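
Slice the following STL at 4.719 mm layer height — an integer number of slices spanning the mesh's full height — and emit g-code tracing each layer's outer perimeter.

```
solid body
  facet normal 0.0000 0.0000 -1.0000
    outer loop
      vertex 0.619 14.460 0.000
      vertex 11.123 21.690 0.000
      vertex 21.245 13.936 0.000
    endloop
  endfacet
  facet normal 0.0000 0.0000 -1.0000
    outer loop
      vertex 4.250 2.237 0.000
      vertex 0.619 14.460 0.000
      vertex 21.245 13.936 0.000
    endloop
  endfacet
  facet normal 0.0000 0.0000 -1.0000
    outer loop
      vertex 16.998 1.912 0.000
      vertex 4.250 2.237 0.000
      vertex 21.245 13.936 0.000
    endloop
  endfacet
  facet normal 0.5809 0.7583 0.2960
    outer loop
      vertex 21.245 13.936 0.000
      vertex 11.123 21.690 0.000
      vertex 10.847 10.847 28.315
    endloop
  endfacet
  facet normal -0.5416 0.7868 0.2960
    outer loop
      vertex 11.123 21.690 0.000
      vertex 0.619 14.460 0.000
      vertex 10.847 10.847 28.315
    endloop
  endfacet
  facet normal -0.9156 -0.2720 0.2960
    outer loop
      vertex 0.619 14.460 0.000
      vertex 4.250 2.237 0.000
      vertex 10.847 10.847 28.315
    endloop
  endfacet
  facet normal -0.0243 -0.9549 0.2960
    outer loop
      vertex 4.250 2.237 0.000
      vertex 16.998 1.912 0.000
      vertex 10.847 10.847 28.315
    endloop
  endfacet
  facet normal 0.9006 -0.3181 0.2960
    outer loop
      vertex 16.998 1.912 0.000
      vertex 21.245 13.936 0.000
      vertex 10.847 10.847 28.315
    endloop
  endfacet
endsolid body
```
; perimeter-only toolpath
G21 ; units = mm
G90 ; absolute positioning
G28 ; home
; layer 1
G0 Z4.719
G0 X19.512 Y13.421
G1 X11.077 Y19.883
G1 X2.324 Y13.858
G1 X5.350 Y3.672
G1 X15.973 Y3.401
G1 X19.512 Y13.421
; layer 2
G0 Z9.438
G0 X17.779 Y12.906
G1 X11.031 Y18.076
G1 X4.028 Y13.256
G1 X6.449 Y5.107
G1 X14.948 Y4.890
G1 X17.779 Y12.906
; layer 3
G0 Z14.158
G0 X16.046 Y12.391
G1 X10.985 Y16.268
G1 X5.733 Y12.653
G1 X7.549 Y6.542
G1 X13.922 Y6.380
G1 X16.046 Y12.391
; layer 4
G0 Z18.877
G0 X14.313 Y11.877
G1 X10.939 Y14.461
G1 X7.438 Y12.051
G1 X8.648 Y7.977
G1 X12.897 Y7.869
G1 X14.313 Y11.877
; layer 5
G0 Z23.596
G0 X12.580 Y11.362
G1 X10.893 Y12.654
G1 X9.142 Y11.449
G1 X9.748 Y9.412
G1 X11.872 Y9.358
G1 X12.580 Y11.362
M2 ; end

The solid is a regular 5-sided pyramid, base circumscribed radius ≈ 10.8 mm, apex at z ≈ 28.3 mm. Slicing at Δz = 4.719 mm — 6 equal slices spanning the solid's height, so layer i sits at z = i·h/6 — gives 5 non-empty perimeters. Each is a 5-segment closed polygon; G0 lifts to the layer z and rapids to the start vertex, then G1 traces the edges. The cross-section shrinks linearly with z (the slice at the apex is degenerate and omitted).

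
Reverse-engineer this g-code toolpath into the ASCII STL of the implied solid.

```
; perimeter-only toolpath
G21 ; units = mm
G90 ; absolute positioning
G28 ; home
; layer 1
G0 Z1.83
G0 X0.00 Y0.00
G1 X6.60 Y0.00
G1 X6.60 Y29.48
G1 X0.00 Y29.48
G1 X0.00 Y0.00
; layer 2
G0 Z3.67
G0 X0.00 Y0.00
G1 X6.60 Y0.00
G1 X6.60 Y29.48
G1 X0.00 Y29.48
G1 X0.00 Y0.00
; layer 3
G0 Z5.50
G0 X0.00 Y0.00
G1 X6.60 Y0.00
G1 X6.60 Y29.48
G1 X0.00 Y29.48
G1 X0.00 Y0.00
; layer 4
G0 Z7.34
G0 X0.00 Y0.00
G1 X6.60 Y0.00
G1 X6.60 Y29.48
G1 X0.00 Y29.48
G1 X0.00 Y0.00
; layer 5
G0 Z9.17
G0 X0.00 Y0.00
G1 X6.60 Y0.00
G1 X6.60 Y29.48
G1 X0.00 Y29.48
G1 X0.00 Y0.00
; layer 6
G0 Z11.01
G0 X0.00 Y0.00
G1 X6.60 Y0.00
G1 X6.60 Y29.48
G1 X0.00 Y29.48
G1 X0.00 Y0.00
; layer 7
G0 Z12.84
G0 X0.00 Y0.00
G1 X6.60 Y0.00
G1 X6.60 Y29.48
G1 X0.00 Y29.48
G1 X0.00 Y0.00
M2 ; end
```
solid part
  facet normal 0.0000 0.0000 -1.0000
    outer loop
      vertex 6.60 29.48 0.00
      vertex 6.60 0.00 0.00
      vertex 0.00 0.00 0.00
    endloop
  endfacet
  facet normal 0.0000 0.0000 -1.0000
    outer loop
      vertex 0.00 29.48 0.00
      vertex 6.60 29.48 0.00
      vertex 0.00 0.00 0.00
    endloop
  endfacet
  facet normal 0.0000 0.0000 1.0000
    outer loop
      vertex 0.00 0.00 12.84
      vertex 6.60 0.00 12.84
      vertex 6.60 29.48 12.84
    endloop
  endfacet
  facet normal 0.0000 0.0000 1.0000
    outer loop
      vertex 0.00 0.00 12.84
      vertex 6.60 29.48 12.84
      vertex 0.00 29.48 12.84
    endloop
  endfacet
  facet normal 0.0000 -1.0000 0.0000
    outer loop
      vertex 0.00 0.00 0.00
      vertex 6.60 0.00 0.00
      vertex 6.60 0.00 12.84
    endloop
  endfacet
  facet normal 0.0000 -1.0000 0.0000
    outer loop
      vertex 0.00 0.00 0.00
      vertex 6.60 0.00 12.84
      vertex 0.00 0.00 12.84
    endloop
  endfacet
  facet normal 0.0000 1.0000 0.0000
    outer loop
      vertex 6.60 29.48 12.84
      vertex 6.60 29.48 0.00
      vertex 0.00 29.48 0.00
    endloop
  endfacet
  facet normal 0.0000 1.0000 0.0000
    outer loop
      vertex 0.00 29.48 12.84
      vertex 6.60 29.48 12.84
      vertex 0.00 29.48 0.00
    endloop
  endfacet
  facet normal -1.0000 0.0000 0.0000
    outer loop
      vertex 0.00 29.48 12.84
      vertex 0.00 29.48 0.00
      vertex 0.00 0.00 0.00
    endloop
  endfacet
  facet normal -1.0000 0.0000 0.0000
    outer loop
      vertex 0.00 0.00 12.84
      vertex 0.00 29.48 12.84
      vertex 0.00 0.00 0.00
    endloop
  endfacet
  facet normal 1.0000 0.0000 0.0000
    outer loop
      vertex 6.60 0.00 0.00
      vertex 6.60 29.48 0.00
      vertex 6.60 29.48 12.84
    endloop
  endfacet
  facet normal 1.0000 0.0000 0.0000
    outer loop
      vertex 6.60 0.00 0.00
      vertex 6.60 29.48 12.84
      vertex 6.60 0.00 12.84
    endloop
  endfacet
endsolid part

The G0 Z moves step by Δz≈1.83 mm. Every layer's G1 loop is the same polygon, so the solid is a straight extrusion of it from z=0 to z≈12.8. Closing with flat bottom and top caps and triangulating gives 12 facets — a rectangular box, roughly 6.6 × 29.5 mm footprint and 12.8 mm tall.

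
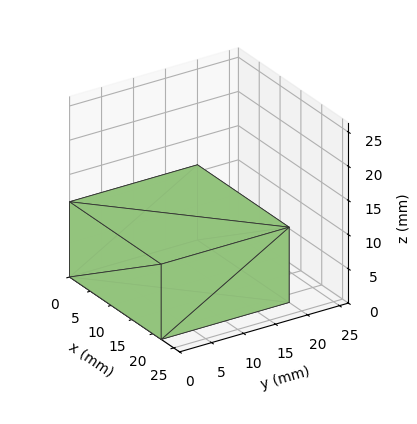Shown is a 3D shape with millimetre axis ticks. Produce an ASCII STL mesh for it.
Reading the render: the shape is a rectangular box, roughly 22 × 20 mm footprint and 11 mm tall (dimensions read to the nearest mm from the axis ticks). For the STL, each face is triangulated and given an outward normal.

solid part
  facet normal 0.0000 0.0000 -1.0000
    outer loop
      vertex 22.00 20.00 0.00
      vertex 22.00 0.00 0.00
      vertex 0.00 0.00 0.00
    endloop
  endfacet
  facet normal 0.0000 0.0000 -1.0000
    outer loop
      vertex 0.00 20.00 0.00
      vertex 22.00 20.00 0.00
      vertex 0.00 0.00 0.00
    endloop
  endfacet
  facet normal 0.0000 0.0000 1.0000
    outer loop
      vertex 0.00 0.00 11.00
      vertex 22.00 0.00 11.00
      vertex 22.00 20.00 11.00
    endloop
  endfacet
  facet normal 0.0000 0.0000 1.0000
    outer loop
      vertex 0.00 0.00 11.00
      vertex 22.00 20.00 11.00
      vertex 0.00 20.00 11.00
    endloop
  endfacet
  facet normal 0.0000 -1.0000 0.0000
    outer loop
      vertex 0.00 0.00 0.00
      vertex 22.00 0.00 0.00
      vertex 22.00 0.00 11.00
    endloop
  endfacet
  facet normal 0.0000 -1.0000 0.0000
    outer loop
      vertex 0.00 0.00 0.00
      vertex 22.00 0.00 11.00
      vertex 0.00 0.00 11.00
    endloop
  endfacet
  facet normal 0.0000 1.0000 0.0000
    outer loop
      vertex 22.00 20.00 11.00
      vertex 22.00 20.00 0.00
      vertex 0.00 20.00 0.00
    endloop
  endfacet
  facet normal 0.0000 1.0000 0.0000
    outer loop
      vertex 0.00 20.00 11.00
      vertex 22.00 20.00 11.00
      vertex 0.00 20.00 0.00
    endloop
  endfacet
  facet normal -1.0000 0.0000 0.0000
    outer loop
      vertex 0.00 20.00 11.00
      vertex 0.00 20.00 0.00
      vertex 0.00 0.00 0.00
    endloop
  endfacet
  facet normal -1.0000 0.0000 0.0000
    outer loop
      vertex 0.00 0.00 11.00
      vertex 0.00 20.00 11.00
      vertex 0.00 0.00 0.00
    endloop
  endfacet
  facet normal 1.0000 0.0000 0.0000
    outer loop
      vertex 22.00 0.00 0.00
      vertex 22.00 20.00 0.00
      vertex 22.00 20.00 11.00
    endloop
  endfacet
  facet normal 1.0000 0.0000 0.0000
    outer loop
      vertex 22.00 0.00 0.00
      vertex 22.00 20.00 11.00
      vertex 22.00 0.00 11.00
    endloop
  endfacet
endsolid part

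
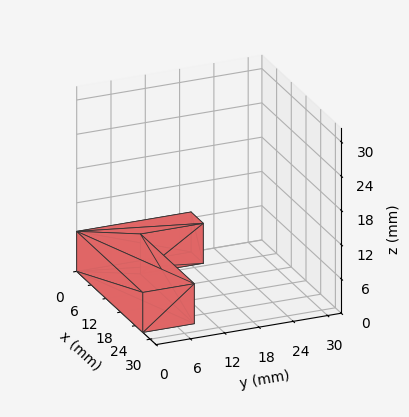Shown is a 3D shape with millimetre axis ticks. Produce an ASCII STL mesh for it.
Reading the render: the shape is an L-shaped prism: outer 27 × 20 mm, arm thicknesses ≈ 9 mm (horizontal) and 5 mm (vertical), extruded 7 mm in z (dimensions read to the nearest mm from the axis ticks). For the STL, each face is triangulated and given an outward normal.

solid part
  facet normal 0.0000 0.0000 -1.0000
    outer loop
      vertex 27.000 9.000 0.000
      vertex 27.000 0.000 0.000
      vertex 0.000 0.000 0.000
    endloop
  endfacet
  facet normal 0.0000 0.0000 -1.0000
    outer loop
      vertex 5.000 9.000 0.000
      vertex 27.000 9.000 0.000
      vertex 0.000 0.000 0.000
    endloop
  endfacet
  facet normal 0.0000 0.0000 -1.0000
    outer loop
      vertex 5.000 20.000 0.000
      vertex 5.000 9.000 0.000
      vertex 0.000 0.000 0.000
    endloop
  endfacet
  facet normal 0.0000 0.0000 -1.0000
    outer loop
      vertex 0.000 20.000 0.000
      vertex 5.000 20.000 0.000
      vertex 0.000 0.000 0.000
    endloop
  endfacet
  facet normal 0.0000 0.0000 1.0000
    outer loop
      vertex 0.000 0.000 7.000
      vertex 27.000 0.000 7.000
      vertex 27.000 9.000 7.000
    endloop
  endfacet
  facet normal 0.0000 0.0000 1.0000
    outer loop
      vertex 0.000 0.000 7.000
      vertex 27.000 9.000 7.000
      vertex 5.000 9.000 7.000
    endloop
  endfacet
  facet normal 0.0000 0.0000 1.0000
    outer loop
      vertex 0.000 0.000 7.000
      vertex 5.000 9.000 7.000
      vertex 5.000 20.000 7.000
    endloop
  endfacet
  facet normal 0.0000 0.0000 1.0000
    outer loop
      vertex 0.000 0.000 7.000
      vertex 5.000 20.000 7.000
      vertex 0.000 20.000 7.000
    endloop
  endfacet
  facet normal 0.0000 -1.0000 0.0000
    outer loop
      vertex 0.000 0.000 0.000
      vertex 27.000 0.000 0.000
      vertex 27.000 0.000 7.000
    endloop
  endfacet
  facet normal 0.0000 -1.0000 0.0000
    outer loop
      vertex 0.000 0.000 0.000
      vertex 27.000 0.000 7.000
      vertex 0.000 0.000 7.000
    endloop
  endfacet
  facet normal 1.0000 0.0000 0.0000
    outer loop
      vertex 27.000 0.000 0.000
      vertex 27.000 9.000 0.000
      vertex 27.000 9.000 7.000
    endloop
  endfacet
  facet normal 1.0000 0.0000 0.0000
    outer loop
      vertex 27.000 0.000 0.000
      vertex 27.000 9.000 7.000
      vertex 27.000 0.000 7.000
    endloop
  endfacet
  facet normal 0.0000 1.0000 0.0000
    outer loop
      vertex 27.000 9.000 0.000
      vertex 5.000 9.000 0.000
      vertex 5.000 9.000 7.000
    endloop
  endfacet
  facet normal 0.0000 1.0000 0.0000
    outer loop
      vertex 27.000 9.000 0.000
      vertex 5.000 9.000 7.000
      vertex 27.000 9.000 7.000
    endloop
  endfacet
  facet normal 1.0000 0.0000 0.0000
    outer loop
      vertex 5.000 9.000 0.000
      vertex 5.000 20.000 0.000
      vertex 5.000 20.000 7.000
    endloop
  endfacet
  facet normal 1.0000 0.0000 0.0000
    outer loop
      vertex 5.000 9.000 0.000
      vertex 5.000 20.000 7.000
      vertex 5.000 9.000 7.000
    endloop
  endfacet
  facet normal 0.0000 1.0000 0.0000
    outer loop
      vertex 5.000 20.000 0.000
      vertex 0.000 20.000 0.000
      vertex 0.000 20.000 7.000
    endloop
  endfacet
  facet normal 0.0000 1.0000 0.0000
    outer loop
      vertex 5.000 20.000 0.000
      vertex 0.000 20.000 7.000
      vertex 5.000 20.000 7.000
    endloop
  endfacet
  facet normal -1.0000 0.0000 0.0000
    outer loop
      vertex 0.000 20.000 0.000
      vertex 0.000 0.000 0.000
      vertex 0.000 0.000 7.000
    endloop
  endfacet
  facet normal -1.0000 0.0000 0.0000
    outer loop
      vertex 0.000 20.000 0.000
      vertex 0.000 0.000 7.000
      vertex 0.000 20.000 7.000
    endloop
  endfacet
endsolid part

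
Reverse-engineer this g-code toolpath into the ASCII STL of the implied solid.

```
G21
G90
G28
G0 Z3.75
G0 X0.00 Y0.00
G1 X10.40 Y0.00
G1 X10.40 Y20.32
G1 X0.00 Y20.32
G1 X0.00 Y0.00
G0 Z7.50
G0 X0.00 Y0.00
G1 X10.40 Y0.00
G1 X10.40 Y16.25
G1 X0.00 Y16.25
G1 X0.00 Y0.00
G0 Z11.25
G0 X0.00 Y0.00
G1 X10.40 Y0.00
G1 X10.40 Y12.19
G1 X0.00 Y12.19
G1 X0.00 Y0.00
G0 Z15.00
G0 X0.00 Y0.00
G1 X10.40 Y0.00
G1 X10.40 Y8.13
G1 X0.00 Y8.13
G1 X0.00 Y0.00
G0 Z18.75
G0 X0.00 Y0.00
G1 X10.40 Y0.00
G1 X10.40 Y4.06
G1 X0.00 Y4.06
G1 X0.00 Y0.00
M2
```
solid part
  facet normal 0.0000 0.0000 -1.0000
    outer loop
      vertex 10.40 24.38 0.00
      vertex 10.40 0.00 0.00
      vertex 0.00 0.00 0.00
    endloop
  endfacet
  facet normal 0.0000 0.0000 -1.0000
    outer loop
      vertex 0.00 24.38 0.00
      vertex 10.40 24.38 0.00
      vertex 0.00 0.00 0.00
    endloop
  endfacet
  facet normal 0.0000 -1.0000 0.0000
    outer loop
      vertex 0.00 0.00 0.00
      vertex 10.40 0.00 0.00
      vertex 10.40 0.00 22.50
    endloop
  endfacet
  facet normal 0.0000 -1.0000 0.0000
    outer loop
      vertex 0.00 0.00 0.00
      vertex 10.40 0.00 22.50
      vertex 0.00 0.00 22.50
    endloop
  endfacet
  facet normal 0.0000 0.6782 0.7349
    outer loop
      vertex 0.00 0.00 22.50
      vertex 10.40 0.00 22.50
      vertex 10.40 24.38 0.00
    endloop
  endfacet
  facet normal 0.0000 0.6782 0.7349
    outer loop
      vertex 0.00 0.00 22.50
      vertex 10.40 24.38 0.00
      vertex 0.00 24.38 0.00
    endloop
  endfacet
  facet normal -1.0000 0.0000 0.0000
    outer loop
      vertex 0.00 0.00 22.50
      vertex 0.00 24.38 0.00
      vertex 0.00 0.00 0.00
    endloop
  endfacet
  facet normal 1.0000 0.0000 0.0000
    outer loop
      vertex 10.40 0.00 0.00
      vertex 10.40 24.38 0.00
      vertex 10.40 0.00 22.50
    endloop
  endfacet
endsolid part

The G0 Z moves step by Δz≈3.75 mm. The G1 loops shrink linearly with z, so the solid tapers from its base footprint up to z≈22.5. Closing with a flat bottom cap and the tapered top and triangulating gives 8 facets — a wedge (ramp): 10.4 × 24.4 mm base, rising to 22.5 mm along the y=0 edge and sloping linearly to z=0 at y=24.4.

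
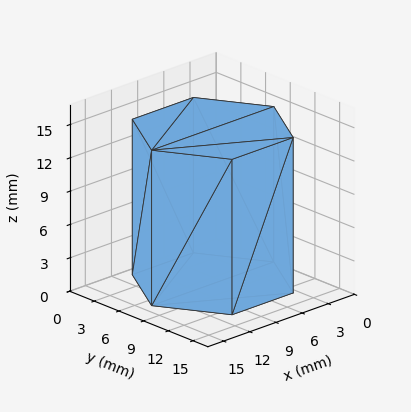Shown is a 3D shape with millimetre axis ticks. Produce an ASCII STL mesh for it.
Reading the render: the shape is a regular 6-sided prism (a cylinder approximated with 6 flat sides), circumscribed radius ≈ 7 mm, height ≈ 14 mm (dimensions read to the nearest mm from the axis ticks). For the STL, each face is triangulated and given an outward normal.

solid part
  facet normal 0.0000 0.0000 -1.0000
    outer loop
      vertex 3.500 13.062 0.000
      vertex 10.500 13.062 0.000
      vertex 14.000 7.000 0.000
    endloop
  endfacet
  facet normal 0.0000 0.0000 -1.0000
    outer loop
      vertex 0.000 7.000 0.000
      vertex 3.500 13.062 0.000
      vertex 14.000 7.000 0.000
    endloop
  endfacet
  facet normal 0.0000 0.0000 -1.0000
    outer loop
      vertex 3.500 0.938 0.000
      vertex 0.000 7.000 0.000
      vertex 14.000 7.000 0.000
    endloop
  endfacet
  facet normal 0.0000 0.0000 -1.0000
    outer loop
      vertex 10.500 0.938 0.000
      vertex 3.500 0.938 0.000
      vertex 14.000 7.000 0.000
    endloop
  endfacet
  facet normal 0.0000 0.0000 1.0000
    outer loop
      vertex 14.000 7.000 14.000
      vertex 10.500 13.062 14.000
      vertex 3.500 13.062 14.000
    endloop
  endfacet
  facet normal 0.0000 0.0000 1.0000
    outer loop
      vertex 14.000 7.000 14.000
      vertex 3.500 13.062 14.000
      vertex 0.000 7.000 14.000
    endloop
  endfacet
  facet normal 0.0000 0.0000 1.0000
    outer loop
      vertex 14.000 7.000 14.000
      vertex 0.000 7.000 14.000
      vertex 3.500 0.938 14.000
    endloop
  endfacet
  facet normal 0.0000 0.0000 1.0000
    outer loop
      vertex 14.000 7.000 14.000
      vertex 3.500 0.938 14.000
      vertex 10.500 0.938 14.000
    endloop
  endfacet
  facet normal 0.8660 0.5000 0.0000
    outer loop
      vertex 14.000 7.000 0.000
      vertex 10.500 13.062 0.000
      vertex 10.500 13.062 14.000
    endloop
  endfacet
  facet normal 0.8660 0.5000 0.0000
    outer loop
      vertex 14.000 7.000 0.000
      vertex 10.500 13.062 14.000
      vertex 14.000 7.000 14.000
    endloop
  endfacet
  facet normal 0.0000 1.0000 0.0000
    outer loop
      vertex 10.500 13.062 0.000
      vertex 3.500 13.062 0.000
      vertex 3.500 13.062 14.000
    endloop
  endfacet
  facet normal 0.0000 1.0000 0.0000
    outer loop
      vertex 10.500 13.062 0.000
      vertex 3.500 13.062 14.000
      vertex 10.500 13.062 14.000
    endloop
  endfacet
  facet normal -0.8660 0.5000 0.0000
    outer loop
      vertex 3.500 13.062 0.000
      vertex 0.000 7.000 0.000
      vertex 0.000 7.000 14.000
    endloop
  endfacet
  facet normal -0.8660 0.5000 0.0000
    outer loop
      vertex 3.500 13.062 0.000
      vertex 0.000 7.000 14.000
      vertex 3.500 13.062 14.000
    endloop
  endfacet
  facet normal -0.8660 -0.5000 0.0000
    outer loop
      vertex 0.000 7.000 0.000
      vertex 3.500 0.938 0.000
      vertex 3.500 0.938 14.000
    endloop
  endfacet
  facet normal -0.8660 -0.5000 0.0000
    outer loop
      vertex 0.000 7.000 0.000
      vertex 3.500 0.938 14.000
      vertex 0.000 7.000 14.000
    endloop
  endfacet
  facet normal 0.0000 -1.0000 0.0000
    outer loop
      vertex 3.500 0.938 0.000
      vertex 10.500 0.938 0.000
      vertex 10.500 0.938 14.000
    endloop
  endfacet
  facet normal 0.0000 -1.0000 0.0000
    outer loop
      vertex 3.500 0.938 0.000
      vertex 10.500 0.938 14.000
      vertex 3.500 0.938 14.000
    endloop
  endfacet
  facet normal 0.8660 -0.5000 0.0000
    outer loop
      vertex 10.500 0.938 0.000
      vertex 14.000 7.000 0.000
      vertex 14.000 7.000 14.000
    endloop
  endfacet
  facet normal 0.8660 -0.5000 0.0000
    outer loop
      vertex 10.500 0.938 0.000
      vertex 14.000 7.000 14.000
      vertex 10.500 0.938 14.000
    endloop
  endfacet
endsolid part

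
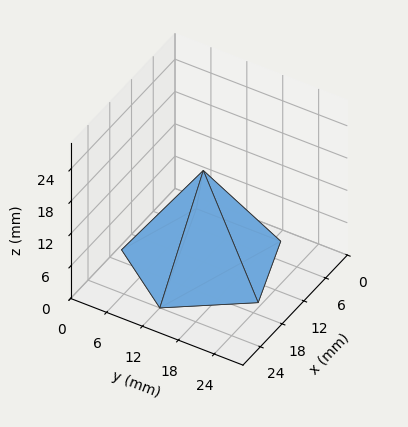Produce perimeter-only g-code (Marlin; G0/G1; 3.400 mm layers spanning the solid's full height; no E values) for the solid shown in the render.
Reading the render: the shape is a regular 5-sided pyramid, base circumscribed radius ≈ 12 mm, apex at z ≈ 17 mm (dimensions read to the nearest mm from the axis ticks). For the g-code, the solid's height is divided into equal slices at the stated Δz and each level perimeter traced with G1 moves after a G0 lift.

; perimeter-only toolpath
G21 ; units = mm
G90 ; absolute positioning
G28 ; home
; layer 1
G0 Z3.400
G0 X21.600 Y12.000
G1 X14.966 Y21.130
G1 X4.234 Y17.642
G1 X4.234 Y6.358
G1 X14.966 Y2.870
G1 X21.600 Y12.000
; layer 2
G0 Z6.800
G0 X19.200 Y12.000
G1 X14.225 Y18.848
G1 X6.175 Y16.232
G1 X6.175 Y7.768
G1 X14.225 Y5.152
G1 X19.200 Y12.000
; layer 3
G0 Z10.200
G0 X16.800 Y12.000
G1 X13.483 Y16.565
G1 X8.117 Y14.821
G1 X8.117 Y9.179
G1 X13.483 Y7.435
G1 X16.800 Y12.000
; layer 4
G0 Z13.600
G0 X14.400 Y12.000
G1 X12.742 Y14.283
G1 X10.058 Y13.411
G1 X10.058 Y10.589
G1 X12.742 Y9.717
G1 X14.400 Y12.000
M2 ; end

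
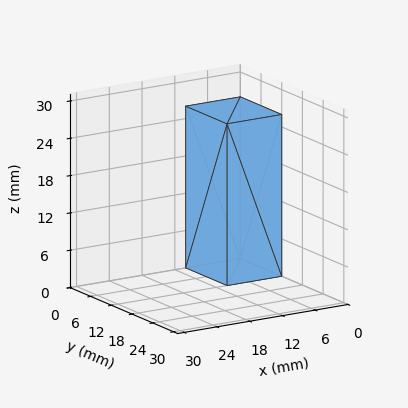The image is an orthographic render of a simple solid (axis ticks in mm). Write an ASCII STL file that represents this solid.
Reading the render: the shape is a rectangular box, roughly 10 × 12 mm footprint and 26 mm tall (dimensions read to the nearest mm from the axis ticks). For the STL, each face is triangulated and given an outward normal.

solid part
  facet normal 0.0000 0.0000 -1.0000
    outer loop
      vertex 10.00 12.00 0.00
      vertex 10.00 0.00 0.00
      vertex 0.00 0.00 0.00
    endloop
  endfacet
  facet normal 0.0000 0.0000 -1.0000
    outer loop
      vertex 0.00 12.00 0.00
      vertex 10.00 12.00 0.00
      vertex 0.00 0.00 0.00
    endloop
  endfacet
  facet normal 0.0000 0.0000 1.0000
    outer loop
      vertex 0.00 0.00 26.00
      vertex 10.00 0.00 26.00
      vertex 10.00 12.00 26.00
    endloop
  endfacet
  facet normal 0.0000 0.0000 1.0000
    outer loop
      vertex 0.00 0.00 26.00
      vertex 10.00 12.00 26.00
      vertex 0.00 12.00 26.00
    endloop
  endfacet
  facet normal 0.0000 -1.0000 0.0000
    outer loop
      vertex 0.00 0.00 0.00
      vertex 10.00 0.00 0.00
      vertex 10.00 0.00 26.00
    endloop
  endfacet
  facet normal 0.0000 -1.0000 0.0000
    outer loop
      vertex 0.00 0.00 0.00
      vertex 10.00 0.00 26.00
      vertex 0.00 0.00 26.00
    endloop
  endfacet
  facet normal 0.0000 1.0000 0.0000
    outer loop
      vertex 10.00 12.00 26.00
      vertex 10.00 12.00 0.00
      vertex 0.00 12.00 0.00
    endloop
  endfacet
  facet normal 0.0000 1.0000 0.0000
    outer loop
      vertex 0.00 12.00 26.00
      vertex 10.00 12.00 26.00
      vertex 0.00 12.00 0.00
    endloop
  endfacet
  facet normal -1.0000 0.0000 0.0000
    outer loop
      vertex 0.00 12.00 26.00
      vertex 0.00 12.00 0.00
      vertex 0.00 0.00 0.00
    endloop
  endfacet
  facet normal -1.0000 0.0000 0.0000
    outer loop
      vertex 0.00 0.00 26.00
      vertex 0.00 12.00 26.00
      vertex 0.00 0.00 0.00
    endloop
  endfacet
  facet normal 1.0000 0.0000 0.0000
    outer loop
      vertex 10.00 0.00 0.00
      vertex 10.00 12.00 0.00
      vertex 10.00 12.00 26.00
    endloop
  endfacet
  facet normal 1.0000 0.0000 0.0000
    outer loop
      vertex 10.00 0.00 0.00
      vertex 10.00 12.00 26.00
      vertex 10.00 0.00 26.00
    endloop
  endfacet
endsolid part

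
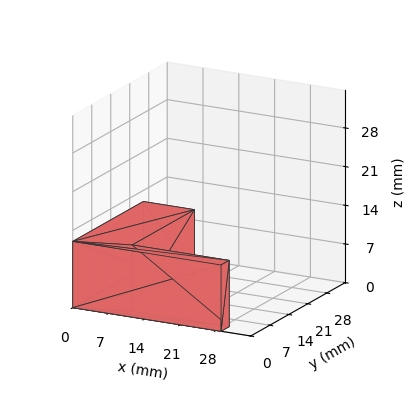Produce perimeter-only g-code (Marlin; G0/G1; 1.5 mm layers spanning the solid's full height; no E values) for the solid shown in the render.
Reading the render: the shape is an L-shaped prism: outer 29 × 26 mm, arm thicknesses ≈ 3 mm (horizontal) and 10 mm (vertical), extruded 12 mm in z (dimensions read to the nearest mm from the axis ticks). For the g-code, the solid's height is divided into equal slices at the stated Δz and each level perimeter traced with G1 moves after a G0 lift.

; perimeter-only toolpath
G21 ; units = mm
G90 ; absolute positioning
G28 ; home
; layer 1
G0 Z1.5
G0 X0.0 Y0.0
G1 X29.0 Y0.0
G1 X29.0 Y3.0
G1 X10.0 Y3.0
G1 X10.0 Y26.0
G1 X0.0 Y26.0
G1 X0.0 Y0.0
; layer 2
G0 Z3.0
G0 X0.0 Y0.0
G1 X29.0 Y0.0
G1 X29.0 Y3.0
G1 X10.0 Y3.0
G1 X10.0 Y26.0
G1 X0.0 Y26.0
G1 X0.0 Y0.0
; layer 3
G0 Z4.5
G0 X0.0 Y0.0
G1 X29.0 Y0.0
G1 X29.0 Y3.0
G1 X10.0 Y3.0
G1 X10.0 Y26.0
G1 X0.0 Y26.0
G1 X0.0 Y0.0
; layer 4
G0 Z6.0
G0 X0.0 Y0.0
G1 X29.0 Y0.0
G1 X29.0 Y3.0
G1 X10.0 Y3.0
G1 X10.0 Y26.0
G1 X0.0 Y26.0
G1 X0.0 Y0.0
; layer 5
G0 Z7.5
G0 X0.0 Y0.0
G1 X29.0 Y0.0
G1 X29.0 Y3.0
G1 X10.0 Y3.0
G1 X10.0 Y26.0
G1 X0.0 Y26.0
G1 X0.0 Y0.0
; layer 6
G0 Z9.0
G0 X0.0 Y0.0
G1 X29.0 Y0.0
G1 X29.0 Y3.0
G1 X10.0 Y3.0
G1 X10.0 Y26.0
G1 X0.0 Y26.0
G1 X0.0 Y0.0
; layer 7
G0 Z10.5
G0 X0.0 Y0.0
G1 X29.0 Y0.0
G1 X29.0 Y3.0
G1 X10.0 Y3.0
G1 X10.0 Y26.0
G1 X0.0 Y26.0
G1 X0.0 Y0.0
; layer 8
G0 Z12.0
G0 X0.0 Y0.0
G1 X29.0 Y0.0
G1 X29.0 Y3.0
G1 X10.0 Y3.0
G1 X10.0 Y26.0
G1 X0.0 Y26.0
G1 X0.0 Y0.0
M2 ; end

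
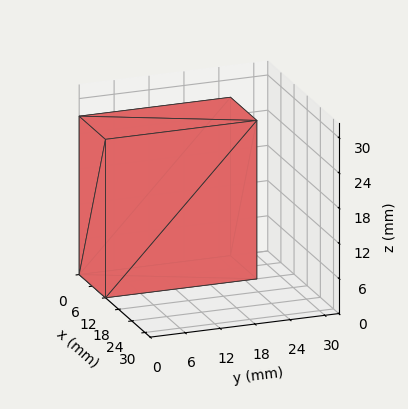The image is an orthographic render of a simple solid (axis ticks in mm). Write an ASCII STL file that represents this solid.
Reading the render: the shape is a rectangular box, roughly 12 × 26 mm footprint and 27 mm tall (dimensions read to the nearest mm from the axis ticks). For the STL, each face is triangulated and given an outward normal.

solid part
  facet normal 0.0000 0.0000 -1.0000
    outer loop
      vertex 12.000 26.000 0.000
      vertex 12.000 0.000 0.000
      vertex 0.000 0.000 0.000
    endloop
  endfacet
  facet normal 0.0000 0.0000 -1.0000
    outer loop
      vertex 0.000 26.000 0.000
      vertex 12.000 26.000 0.000
      vertex 0.000 0.000 0.000
    endloop
  endfacet
  facet normal 0.0000 0.0000 1.0000
    outer loop
      vertex 0.000 0.000 27.000
      vertex 12.000 0.000 27.000
      vertex 12.000 26.000 27.000
    endloop
  endfacet
  facet normal 0.0000 0.0000 1.0000
    outer loop
      vertex 0.000 0.000 27.000
      vertex 12.000 26.000 27.000
      vertex 0.000 26.000 27.000
    endloop
  endfacet
  facet normal 0.0000 -1.0000 0.0000
    outer loop
      vertex 0.000 0.000 0.000
      vertex 12.000 0.000 0.000
      vertex 12.000 0.000 27.000
    endloop
  endfacet
  facet normal 0.0000 -1.0000 0.0000
    outer loop
      vertex 0.000 0.000 0.000
      vertex 12.000 0.000 27.000
      vertex 0.000 0.000 27.000
    endloop
  endfacet
  facet normal 0.0000 1.0000 0.0000
    outer loop
      vertex 12.000 26.000 27.000
      vertex 12.000 26.000 0.000
      vertex 0.000 26.000 0.000
    endloop
  endfacet
  facet normal 0.0000 1.0000 0.0000
    outer loop
      vertex 0.000 26.000 27.000
      vertex 12.000 26.000 27.000
      vertex 0.000 26.000 0.000
    endloop
  endfacet
  facet normal -1.0000 0.0000 0.0000
    outer loop
      vertex 0.000 26.000 27.000
      vertex 0.000 26.000 0.000
      vertex 0.000 0.000 0.000
    endloop
  endfacet
  facet normal -1.0000 0.0000 0.0000
    outer loop
      vertex 0.000 0.000 27.000
      vertex 0.000 26.000 27.000
      vertex 0.000 0.000 0.000
    endloop
  endfacet
  facet normal 1.0000 0.0000 0.0000
    outer loop
      vertex 12.000 0.000 0.000
      vertex 12.000 26.000 0.000
      vertex 12.000 26.000 27.000
    endloop
  endfacet
  facet normal 1.0000 0.0000 0.0000
    outer loop
      vertex 12.000 0.000 0.000
      vertex 12.000 26.000 27.000
      vertex 12.000 0.000 27.000
    endloop
  endfacet
endsolid part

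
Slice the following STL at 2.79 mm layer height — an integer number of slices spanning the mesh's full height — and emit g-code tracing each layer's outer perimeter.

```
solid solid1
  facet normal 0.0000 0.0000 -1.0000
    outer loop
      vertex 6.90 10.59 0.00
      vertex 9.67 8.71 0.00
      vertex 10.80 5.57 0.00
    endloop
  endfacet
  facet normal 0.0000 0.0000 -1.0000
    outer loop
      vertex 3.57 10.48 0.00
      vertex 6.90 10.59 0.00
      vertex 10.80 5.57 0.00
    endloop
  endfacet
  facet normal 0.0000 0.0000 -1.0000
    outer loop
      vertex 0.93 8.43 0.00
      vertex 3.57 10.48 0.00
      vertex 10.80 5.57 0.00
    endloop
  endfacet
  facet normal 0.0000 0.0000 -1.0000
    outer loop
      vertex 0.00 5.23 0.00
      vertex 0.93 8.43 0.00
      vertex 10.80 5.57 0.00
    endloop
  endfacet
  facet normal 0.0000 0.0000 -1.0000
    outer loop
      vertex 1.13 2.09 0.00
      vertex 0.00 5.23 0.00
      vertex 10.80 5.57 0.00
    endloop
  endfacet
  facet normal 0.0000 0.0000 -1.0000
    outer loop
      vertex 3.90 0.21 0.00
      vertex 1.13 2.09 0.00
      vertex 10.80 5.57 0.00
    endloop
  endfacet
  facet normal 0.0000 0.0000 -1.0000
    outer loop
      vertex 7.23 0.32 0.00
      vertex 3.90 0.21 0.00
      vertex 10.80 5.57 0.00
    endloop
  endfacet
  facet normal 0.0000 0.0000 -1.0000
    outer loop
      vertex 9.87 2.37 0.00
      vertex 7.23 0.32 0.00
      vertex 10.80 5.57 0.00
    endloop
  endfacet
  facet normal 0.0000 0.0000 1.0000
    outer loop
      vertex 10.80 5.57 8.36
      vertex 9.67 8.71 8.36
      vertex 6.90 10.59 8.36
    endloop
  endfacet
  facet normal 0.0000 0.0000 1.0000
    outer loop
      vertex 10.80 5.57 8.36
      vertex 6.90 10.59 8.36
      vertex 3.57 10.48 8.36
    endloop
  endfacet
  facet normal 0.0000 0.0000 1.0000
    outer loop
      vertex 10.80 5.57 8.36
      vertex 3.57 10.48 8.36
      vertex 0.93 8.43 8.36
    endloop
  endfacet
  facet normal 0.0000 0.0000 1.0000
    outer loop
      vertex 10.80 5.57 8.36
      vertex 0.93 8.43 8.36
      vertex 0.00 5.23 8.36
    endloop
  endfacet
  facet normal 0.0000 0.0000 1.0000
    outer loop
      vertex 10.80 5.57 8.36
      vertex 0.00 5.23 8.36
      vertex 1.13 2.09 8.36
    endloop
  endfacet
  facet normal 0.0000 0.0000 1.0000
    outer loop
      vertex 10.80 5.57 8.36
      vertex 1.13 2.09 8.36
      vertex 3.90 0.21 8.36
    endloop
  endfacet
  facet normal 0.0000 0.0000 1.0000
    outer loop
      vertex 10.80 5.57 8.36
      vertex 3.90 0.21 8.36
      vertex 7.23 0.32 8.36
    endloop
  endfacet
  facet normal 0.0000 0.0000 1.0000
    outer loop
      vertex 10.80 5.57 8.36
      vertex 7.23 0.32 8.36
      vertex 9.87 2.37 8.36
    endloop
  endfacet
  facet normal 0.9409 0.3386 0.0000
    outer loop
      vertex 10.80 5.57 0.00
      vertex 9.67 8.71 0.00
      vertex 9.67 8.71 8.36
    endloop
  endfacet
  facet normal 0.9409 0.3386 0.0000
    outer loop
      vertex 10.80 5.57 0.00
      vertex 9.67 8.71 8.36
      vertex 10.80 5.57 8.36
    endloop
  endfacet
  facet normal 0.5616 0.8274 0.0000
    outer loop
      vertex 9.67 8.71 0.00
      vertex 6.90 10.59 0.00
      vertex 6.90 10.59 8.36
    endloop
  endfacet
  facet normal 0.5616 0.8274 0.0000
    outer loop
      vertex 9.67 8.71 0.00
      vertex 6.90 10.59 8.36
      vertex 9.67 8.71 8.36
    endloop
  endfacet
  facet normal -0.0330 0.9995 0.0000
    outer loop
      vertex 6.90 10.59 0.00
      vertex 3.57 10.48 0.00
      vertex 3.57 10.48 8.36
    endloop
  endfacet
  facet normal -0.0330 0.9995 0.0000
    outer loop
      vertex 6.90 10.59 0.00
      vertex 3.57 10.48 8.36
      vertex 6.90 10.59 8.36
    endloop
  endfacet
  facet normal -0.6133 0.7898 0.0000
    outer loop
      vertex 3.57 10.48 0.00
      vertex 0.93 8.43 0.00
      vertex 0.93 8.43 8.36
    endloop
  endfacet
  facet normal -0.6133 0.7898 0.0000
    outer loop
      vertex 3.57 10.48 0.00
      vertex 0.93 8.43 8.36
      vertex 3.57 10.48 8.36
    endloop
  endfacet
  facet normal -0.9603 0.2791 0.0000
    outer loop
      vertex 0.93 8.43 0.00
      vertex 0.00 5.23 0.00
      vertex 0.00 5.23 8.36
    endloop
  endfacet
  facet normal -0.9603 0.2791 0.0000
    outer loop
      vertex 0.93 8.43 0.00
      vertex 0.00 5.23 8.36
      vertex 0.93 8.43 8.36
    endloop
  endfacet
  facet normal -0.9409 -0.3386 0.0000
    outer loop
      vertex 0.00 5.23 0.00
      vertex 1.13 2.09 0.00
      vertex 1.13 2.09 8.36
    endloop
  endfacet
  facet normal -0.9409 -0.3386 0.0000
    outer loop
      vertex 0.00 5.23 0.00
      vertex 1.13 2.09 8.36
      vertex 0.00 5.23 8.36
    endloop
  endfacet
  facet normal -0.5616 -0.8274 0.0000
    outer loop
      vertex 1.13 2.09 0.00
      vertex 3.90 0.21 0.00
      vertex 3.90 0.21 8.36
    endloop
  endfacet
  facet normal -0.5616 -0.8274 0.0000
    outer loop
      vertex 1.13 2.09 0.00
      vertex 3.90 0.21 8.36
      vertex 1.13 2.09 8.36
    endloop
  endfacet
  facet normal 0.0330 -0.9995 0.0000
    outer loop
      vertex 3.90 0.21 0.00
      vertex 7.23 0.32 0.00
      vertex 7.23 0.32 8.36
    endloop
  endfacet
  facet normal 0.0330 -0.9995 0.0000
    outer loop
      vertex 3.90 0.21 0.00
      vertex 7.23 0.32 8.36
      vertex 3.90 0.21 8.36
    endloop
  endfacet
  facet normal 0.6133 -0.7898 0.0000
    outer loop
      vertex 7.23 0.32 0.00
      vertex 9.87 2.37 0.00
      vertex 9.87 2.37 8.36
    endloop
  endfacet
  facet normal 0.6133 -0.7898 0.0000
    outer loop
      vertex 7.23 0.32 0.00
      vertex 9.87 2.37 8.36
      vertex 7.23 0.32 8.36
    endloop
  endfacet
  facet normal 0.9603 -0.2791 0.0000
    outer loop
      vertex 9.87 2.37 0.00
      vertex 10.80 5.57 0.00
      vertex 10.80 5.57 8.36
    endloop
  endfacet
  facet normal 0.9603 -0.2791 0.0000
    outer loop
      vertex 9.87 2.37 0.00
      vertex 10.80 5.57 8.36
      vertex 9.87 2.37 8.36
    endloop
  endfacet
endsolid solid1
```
; perimeter-only toolpath
G21 ; units = mm
G90 ; absolute positioning
G28 ; home
; layer 1
G0 Z2.79
G0 X10.80 Y5.57
G1 X9.67 Y8.71
G1 X6.90 Y10.59
G1 X3.57 Y10.48
G1 X0.93 Y8.43
G1 X0.00 Y5.23
G1 X1.13 Y2.09
G1 X3.90 Y0.21
G1 X7.23 Y0.32
G1 X9.87 Y2.37
G1 X10.80 Y5.57
; layer 2
G0 Z5.57
G0 X10.80 Y5.57
G1 X9.67 Y8.71
G1 X6.90 Y10.59
G1 X3.57 Y10.48
G1 X0.93 Y8.43
G1 X0.00 Y5.23
G1 X1.13 Y2.09
G1 X3.90 Y0.21
G1 X7.23 Y0.32
G1 X9.87 Y2.37
G1 X10.80 Y5.57
; layer 3
G0 Z8.36
G0 X10.80 Y5.57
G1 X9.67 Y8.71
G1 X6.90 Y10.59
G1 X3.57 Y10.48
G1 X0.93 Y8.43
G1 X0.00 Y5.23
G1 X1.13 Y2.09
G1 X3.90 Y0.21
G1 X7.23 Y0.32
G1 X9.87 Y2.37
G1 X10.80 Y5.57
M2 ; end

The solid is a regular 10-sided prism (a cylinder approximated with 10 flat sides), circumscribed radius ≈ 5.4 mm, height ≈ 8.36 mm. Slicing at Δz = 2.79 mm — 3 equal slices spanning the solid's height, so layer i sits at z = i·h/3 — gives 3 non-empty perimeters. Each is a 10-segment closed polygon; G0 lifts to the layer z and rapids to the start vertex, then G1 traces the edges.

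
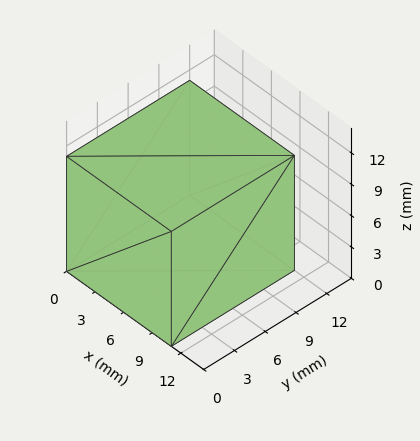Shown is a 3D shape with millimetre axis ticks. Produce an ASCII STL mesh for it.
Reading the render: the shape is a rectangular box, roughly 11 × 12 mm footprint and 11 mm tall (dimensions read to the nearest mm from the axis ticks). For the STL, each face is triangulated and given an outward normal.

solid part
  facet normal 0.0000 0.0000 -1.0000
    outer loop
      vertex 11.0 12.0 0.0
      vertex 11.0 0.0 0.0
      vertex 0.0 0.0 0.0
    endloop
  endfacet
  facet normal 0.0000 0.0000 -1.0000
    outer loop
      vertex 0.0 12.0 0.0
      vertex 11.0 12.0 0.0
      vertex 0.0 0.0 0.0
    endloop
  endfacet
  facet normal 0.0000 0.0000 1.0000
    outer loop
      vertex 0.0 0.0 11.0
      vertex 11.0 0.0 11.0
      vertex 11.0 12.0 11.0
    endloop
  endfacet
  facet normal 0.0000 0.0000 1.0000
    outer loop
      vertex 0.0 0.0 11.0
      vertex 11.0 12.0 11.0
      vertex 0.0 12.0 11.0
    endloop
  endfacet
  facet normal 0.0000 -1.0000 0.0000
    outer loop
      vertex 0.0 0.0 0.0
      vertex 11.0 0.0 0.0
      vertex 11.0 0.0 11.0
    endloop
  endfacet
  facet normal 0.0000 -1.0000 0.0000
    outer loop
      vertex 0.0 0.0 0.0
      vertex 11.0 0.0 11.0
      vertex 0.0 0.0 11.0
    endloop
  endfacet
  facet normal 0.0000 1.0000 0.0000
    outer loop
      vertex 11.0 12.0 11.0
      vertex 11.0 12.0 0.0
      vertex 0.0 12.0 0.0
    endloop
  endfacet
  facet normal 0.0000 1.0000 0.0000
    outer loop
      vertex 0.0 12.0 11.0
      vertex 11.0 12.0 11.0
      vertex 0.0 12.0 0.0
    endloop
  endfacet
  facet normal -1.0000 0.0000 0.0000
    outer loop
      vertex 0.0 12.0 11.0
      vertex 0.0 12.0 0.0
      vertex 0.0 0.0 0.0
    endloop
  endfacet
  facet normal -1.0000 0.0000 0.0000
    outer loop
      vertex 0.0 0.0 11.0
      vertex 0.0 12.0 11.0
      vertex 0.0 0.0 0.0
    endloop
  endfacet
  facet normal 1.0000 0.0000 0.0000
    outer loop
      vertex 11.0 0.0 0.0
      vertex 11.0 12.0 0.0
      vertex 11.0 12.0 11.0
    endloop
  endfacet
  facet normal 1.0000 0.0000 0.0000
    outer loop
      vertex 11.0 0.0 0.0
      vertex 11.0 12.0 11.0
      vertex 11.0 0.0 11.0
    endloop
  endfacet
endsolid part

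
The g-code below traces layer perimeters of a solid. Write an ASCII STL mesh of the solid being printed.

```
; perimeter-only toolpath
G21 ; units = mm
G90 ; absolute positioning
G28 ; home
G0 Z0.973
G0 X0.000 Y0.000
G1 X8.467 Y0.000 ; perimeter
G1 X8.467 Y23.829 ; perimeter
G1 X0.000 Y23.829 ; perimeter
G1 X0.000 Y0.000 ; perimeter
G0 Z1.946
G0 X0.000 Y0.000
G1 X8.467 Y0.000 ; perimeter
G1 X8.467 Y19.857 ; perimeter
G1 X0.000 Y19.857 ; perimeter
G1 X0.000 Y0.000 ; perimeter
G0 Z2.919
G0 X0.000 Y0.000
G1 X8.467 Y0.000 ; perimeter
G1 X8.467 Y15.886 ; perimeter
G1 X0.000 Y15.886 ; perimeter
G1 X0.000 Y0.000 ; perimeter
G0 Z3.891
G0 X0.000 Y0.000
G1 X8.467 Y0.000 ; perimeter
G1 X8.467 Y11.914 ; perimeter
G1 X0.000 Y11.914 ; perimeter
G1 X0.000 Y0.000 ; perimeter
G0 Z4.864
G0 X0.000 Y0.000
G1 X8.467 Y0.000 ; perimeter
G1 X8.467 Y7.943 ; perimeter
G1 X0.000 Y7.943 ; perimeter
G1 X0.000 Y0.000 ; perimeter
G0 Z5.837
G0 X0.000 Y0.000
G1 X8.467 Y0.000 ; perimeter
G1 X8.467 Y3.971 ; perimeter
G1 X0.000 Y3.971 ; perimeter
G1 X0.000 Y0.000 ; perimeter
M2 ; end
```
solid part
  facet normal 0.0000 0.0000 -1.0000
    outer loop
      vertex 8.467 27.800 0.000
      vertex 8.467 0.000 0.000
      vertex 0.000 0.000 0.000
    endloop
  endfacet
  facet normal 0.0000 0.0000 -1.0000
    outer loop
      vertex 0.000 27.800 0.000
      vertex 8.467 27.800 0.000
      vertex 0.000 0.000 0.000
    endloop
  endfacet
  facet normal 0.0000 -1.0000 0.0000
    outer loop
      vertex 0.000 0.000 0.000
      vertex 8.467 0.000 0.000
      vertex 8.467 0.000 6.810
    endloop
  endfacet
  facet normal 0.0000 -1.0000 0.0000
    outer loop
      vertex 0.000 0.000 0.000
      vertex 8.467 0.000 6.810
      vertex 0.000 0.000 6.810
    endloop
  endfacet
  facet normal 0.0000 0.2379 0.9713
    outer loop
      vertex 0.000 0.000 6.810
      vertex 8.467 0.000 6.810
      vertex 8.467 27.800 0.000
    endloop
  endfacet
  facet normal 0.0000 0.2379 0.9713
    outer loop
      vertex 0.000 0.000 6.810
      vertex 8.467 27.800 0.000
      vertex 0.000 27.800 0.000
    endloop
  endfacet
  facet normal -1.0000 0.0000 0.0000
    outer loop
      vertex 0.000 0.000 6.810
      vertex 0.000 27.800 0.000
      vertex 0.000 0.000 0.000
    endloop
  endfacet
  facet normal 1.0000 0.0000 0.0000
    outer loop
      vertex 8.467 0.000 0.000
      vertex 8.467 27.800 0.000
      vertex 8.467 0.000 6.810
    endloop
  endfacet
endsolid part

The G0 Z moves step by Δz≈0.973 mm. The G1 loops shrink linearly with z, so the solid tapers from its base footprint up to z≈6.81. Closing with a flat bottom cap and the tapered top and triangulating gives 8 facets — a wedge (ramp): 8.47 × 27.8 mm base, rising to 6.81 mm along the y=0 edge and sloping linearly to z=0 at y=27.8.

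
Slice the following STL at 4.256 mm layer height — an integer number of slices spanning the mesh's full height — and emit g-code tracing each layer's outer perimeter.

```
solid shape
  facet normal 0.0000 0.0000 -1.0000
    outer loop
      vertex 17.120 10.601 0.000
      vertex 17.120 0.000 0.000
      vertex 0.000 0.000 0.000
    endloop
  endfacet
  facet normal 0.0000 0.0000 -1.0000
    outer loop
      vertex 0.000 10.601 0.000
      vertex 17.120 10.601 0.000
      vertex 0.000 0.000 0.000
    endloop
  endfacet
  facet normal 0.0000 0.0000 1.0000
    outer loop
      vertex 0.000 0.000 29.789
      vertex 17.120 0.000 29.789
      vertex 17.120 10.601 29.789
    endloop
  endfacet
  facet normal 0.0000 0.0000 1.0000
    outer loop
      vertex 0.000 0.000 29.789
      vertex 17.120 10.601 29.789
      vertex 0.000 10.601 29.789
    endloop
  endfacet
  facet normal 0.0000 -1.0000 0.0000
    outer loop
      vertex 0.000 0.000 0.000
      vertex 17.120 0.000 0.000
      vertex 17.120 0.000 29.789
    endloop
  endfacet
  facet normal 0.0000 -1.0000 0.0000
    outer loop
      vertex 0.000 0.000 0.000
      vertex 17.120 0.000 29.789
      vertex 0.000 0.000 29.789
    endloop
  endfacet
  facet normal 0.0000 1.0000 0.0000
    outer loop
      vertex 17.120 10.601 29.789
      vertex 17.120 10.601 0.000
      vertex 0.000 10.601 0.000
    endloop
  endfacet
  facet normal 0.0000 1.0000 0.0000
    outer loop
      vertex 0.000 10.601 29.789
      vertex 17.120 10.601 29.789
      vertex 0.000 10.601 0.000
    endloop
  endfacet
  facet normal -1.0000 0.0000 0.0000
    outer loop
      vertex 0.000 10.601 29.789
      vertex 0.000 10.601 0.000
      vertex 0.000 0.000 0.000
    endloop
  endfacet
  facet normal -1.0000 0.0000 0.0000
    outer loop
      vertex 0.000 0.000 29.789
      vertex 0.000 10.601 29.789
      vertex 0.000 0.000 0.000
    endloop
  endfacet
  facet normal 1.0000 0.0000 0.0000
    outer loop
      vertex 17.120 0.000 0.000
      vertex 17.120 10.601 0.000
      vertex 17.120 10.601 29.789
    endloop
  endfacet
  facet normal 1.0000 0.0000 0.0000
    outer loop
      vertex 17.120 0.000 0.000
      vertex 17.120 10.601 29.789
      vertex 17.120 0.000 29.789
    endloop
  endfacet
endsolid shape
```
; perimeter-only toolpath
G21 ; units = mm
G90 ; absolute positioning
G28 ; home
; layer 1
G0 Z4.256
G0 X0.000 Y0.000
G1 X17.120 Y0.000
G1 X17.120 Y10.601
G1 X0.000 Y10.601
G1 X0.000 Y0.000
; layer 2
G0 Z8.511
G0 X0.000 Y0.000
G1 X17.120 Y0.000
G1 X17.120 Y10.601
G1 X0.000 Y10.601
G1 X0.000 Y0.000
; layer 3
G0 Z12.767
G0 X0.000 Y0.000
G1 X17.120 Y0.000
G1 X17.120 Y10.601
G1 X0.000 Y10.601
G1 X0.000 Y0.000
; layer 4
G0 Z17.022
G0 X0.000 Y0.000
G1 X17.120 Y0.000
G1 X17.120 Y10.601
G1 X0.000 Y10.601
G1 X0.000 Y0.000
; layer 5
G0 Z21.278
G0 X0.000 Y0.000
G1 X17.120 Y0.000
G1 X17.120 Y10.601
G1 X0.000 Y10.601
G1 X0.000 Y0.000
; layer 6
G0 Z25.533
G0 X0.000 Y0.000
G1 X17.120 Y0.000
G1 X17.120 Y10.601
G1 X0.000 Y10.601
G1 X0.000 Y0.000
; layer 7
G0 Z29.789
G0 X0.000 Y0.000
G1 X17.120 Y0.000
G1 X17.120 Y10.601
G1 X0.000 Y10.601
G1 X0.000 Y0.000
M2 ; end

The solid is a rectangular box, roughly 17.1 × 10.6 mm footprint and 29.8 mm tall. Slicing at Δz = 4.256 mm — 7 equal slices spanning the solid's height, so layer i sits at z = i·h/7 — gives 7 non-empty perimeters. Each is a 4-segment closed polygon; G0 lifts to the layer z and rapids to the start vertex, then G1 traces the edges.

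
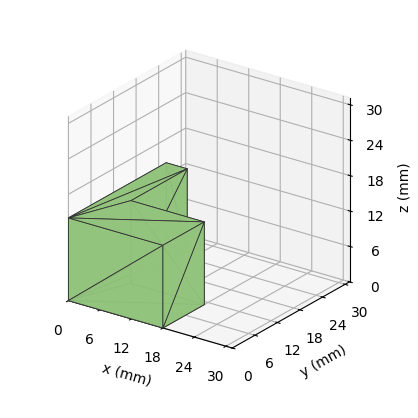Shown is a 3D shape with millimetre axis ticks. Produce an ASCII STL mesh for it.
Reading the render: the shape is an L-shaped prism: outer 18 × 26 mm, arm thicknesses ≈ 11 mm (horizontal) and 4 mm (vertical), extruded 14 mm in z (dimensions read to the nearest mm from the axis ticks). For the STL, each face is triangulated and given an outward normal.

solid part
  facet normal 0.0000 0.0000 -1.0000
    outer loop
      vertex 18.00 11.00 0.00
      vertex 18.00 0.00 0.00
      vertex 0.00 0.00 0.00
    endloop
  endfacet
  facet normal 0.0000 0.0000 -1.0000
    outer loop
      vertex 4.00 11.00 0.00
      vertex 18.00 11.00 0.00
      vertex 0.00 0.00 0.00
    endloop
  endfacet
  facet normal 0.0000 0.0000 -1.0000
    outer loop
      vertex 4.00 26.00 0.00
      vertex 4.00 11.00 0.00
      vertex 0.00 0.00 0.00
    endloop
  endfacet
  facet normal 0.0000 0.0000 -1.0000
    outer loop
      vertex 0.00 26.00 0.00
      vertex 4.00 26.00 0.00
      vertex 0.00 0.00 0.00
    endloop
  endfacet
  facet normal 0.0000 0.0000 1.0000
    outer loop
      vertex 0.00 0.00 14.00
      vertex 18.00 0.00 14.00
      vertex 18.00 11.00 14.00
    endloop
  endfacet
  facet normal 0.0000 0.0000 1.0000
    outer loop
      vertex 0.00 0.00 14.00
      vertex 18.00 11.00 14.00
      vertex 4.00 11.00 14.00
    endloop
  endfacet
  facet normal 0.0000 0.0000 1.0000
    outer loop
      vertex 0.00 0.00 14.00
      vertex 4.00 11.00 14.00
      vertex 4.00 26.00 14.00
    endloop
  endfacet
  facet normal 0.0000 0.0000 1.0000
    outer loop
      vertex 0.00 0.00 14.00
      vertex 4.00 26.00 14.00
      vertex 0.00 26.00 14.00
    endloop
  endfacet
  facet normal 0.0000 -1.0000 0.0000
    outer loop
      vertex 0.00 0.00 0.00
      vertex 18.00 0.00 0.00
      vertex 18.00 0.00 14.00
    endloop
  endfacet
  facet normal 0.0000 -1.0000 0.0000
    outer loop
      vertex 0.00 0.00 0.00
      vertex 18.00 0.00 14.00
      vertex 0.00 0.00 14.00
    endloop
  endfacet
  facet normal 1.0000 0.0000 0.0000
    outer loop
      vertex 18.00 0.00 0.00
      vertex 18.00 11.00 0.00
      vertex 18.00 11.00 14.00
    endloop
  endfacet
  facet normal 1.0000 0.0000 0.0000
    outer loop
      vertex 18.00 0.00 0.00
      vertex 18.00 11.00 14.00
      vertex 18.00 0.00 14.00
    endloop
  endfacet
  facet normal 0.0000 1.0000 0.0000
    outer loop
      vertex 18.00 11.00 0.00
      vertex 4.00 11.00 0.00
      vertex 4.00 11.00 14.00
    endloop
  endfacet
  facet normal 0.0000 1.0000 0.0000
    outer loop
      vertex 18.00 11.00 0.00
      vertex 4.00 11.00 14.00
      vertex 18.00 11.00 14.00
    endloop
  endfacet
  facet normal 1.0000 0.0000 0.0000
    outer loop
      vertex 4.00 11.00 0.00
      vertex 4.00 26.00 0.00
      vertex 4.00 26.00 14.00
    endloop
  endfacet
  facet normal 1.0000 0.0000 0.0000
    outer loop
      vertex 4.00 11.00 0.00
      vertex 4.00 26.00 14.00
      vertex 4.00 11.00 14.00
    endloop
  endfacet
  facet normal 0.0000 1.0000 0.0000
    outer loop
      vertex 4.00 26.00 0.00
      vertex 0.00 26.00 0.00
      vertex 0.00 26.00 14.00
    endloop
  endfacet
  facet normal 0.0000 1.0000 0.0000
    outer loop
      vertex 4.00 26.00 0.00
      vertex 0.00 26.00 14.00
      vertex 4.00 26.00 14.00
    endloop
  endfacet
  facet normal -1.0000 0.0000 0.0000
    outer loop
      vertex 0.00 26.00 0.00
      vertex 0.00 0.00 0.00
      vertex 0.00 0.00 14.00
    endloop
  endfacet
  facet normal -1.0000 0.0000 0.0000
    outer loop
      vertex 0.00 26.00 0.00
      vertex 0.00 0.00 14.00
      vertex 0.00 26.00 14.00
    endloop
  endfacet
endsolid part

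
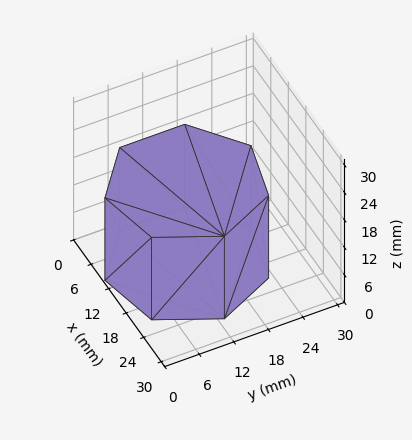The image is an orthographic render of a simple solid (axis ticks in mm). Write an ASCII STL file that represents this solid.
Reading the render: the shape is a regular 7-sided prism (a cylinder approximated with 7 flat sides), circumscribed radius ≈ 13 mm, height ≈ 18 mm (dimensions read to the nearest mm from the axis ticks). For the STL, each face is triangulated and given an outward normal.

solid part
  facet normal 0.0000 0.0000 -1.0000
    outer loop
      vertex 10.11 25.67 0.00
      vertex 21.11 23.16 0.00
      vertex 26.00 13.00 0.00
    endloop
  endfacet
  facet normal 0.0000 0.0000 -1.0000
    outer loop
      vertex 1.29 18.64 0.00
      vertex 10.11 25.67 0.00
      vertex 26.00 13.00 0.00
    endloop
  endfacet
  facet normal 0.0000 0.0000 -1.0000
    outer loop
      vertex 1.29 7.36 0.00
      vertex 1.29 18.64 0.00
      vertex 26.00 13.00 0.00
    endloop
  endfacet
  facet normal 0.0000 0.0000 -1.0000
    outer loop
      vertex 10.11 0.33 0.00
      vertex 1.29 7.36 0.00
      vertex 26.00 13.00 0.00
    endloop
  endfacet
  facet normal 0.0000 0.0000 -1.0000
    outer loop
      vertex 21.11 2.84 0.00
      vertex 10.11 0.33 0.00
      vertex 26.00 13.00 0.00
    endloop
  endfacet
  facet normal 0.0000 0.0000 1.0000
    outer loop
      vertex 26.00 13.00 18.00
      vertex 21.11 23.16 18.00
      vertex 10.11 25.67 18.00
    endloop
  endfacet
  facet normal 0.0000 0.0000 1.0000
    outer loop
      vertex 26.00 13.00 18.00
      vertex 10.11 25.67 18.00
      vertex 1.29 18.64 18.00
    endloop
  endfacet
  facet normal 0.0000 0.0000 1.0000
    outer loop
      vertex 26.00 13.00 18.00
      vertex 1.29 18.64 18.00
      vertex 1.29 7.36 18.00
    endloop
  endfacet
  facet normal 0.0000 0.0000 1.0000
    outer loop
      vertex 26.00 13.00 18.00
      vertex 1.29 7.36 18.00
      vertex 10.11 0.33 18.00
    endloop
  endfacet
  facet normal 0.0000 0.0000 1.0000
    outer loop
      vertex 26.00 13.00 18.00
      vertex 10.11 0.33 18.00
      vertex 21.11 2.84 18.00
    endloop
  endfacet
  facet normal 0.9011 0.4337 0.0000
    outer loop
      vertex 26.00 13.00 0.00
      vertex 21.11 23.16 0.00
      vertex 21.11 23.16 18.00
    endloop
  endfacet
  facet normal 0.9011 0.4337 0.0000
    outer loop
      vertex 26.00 13.00 0.00
      vertex 21.11 23.16 18.00
      vertex 26.00 13.00 18.00
    endloop
  endfacet
  facet normal 0.2225 0.9749 0.0000
    outer loop
      vertex 21.11 23.16 0.00
      vertex 10.11 25.67 0.00
      vertex 10.11 25.67 18.00
    endloop
  endfacet
  facet normal 0.2225 0.9749 0.0000
    outer loop
      vertex 21.11 23.16 0.00
      vertex 10.11 25.67 18.00
      vertex 21.11 23.16 18.00
    endloop
  endfacet
  facet normal -0.6233 0.7820 0.0000
    outer loop
      vertex 10.11 25.67 0.00
      vertex 1.29 18.64 0.00
      vertex 1.29 18.64 18.00
    endloop
  endfacet
  facet normal -0.6233 0.7820 0.0000
    outer loop
      vertex 10.11 25.67 0.00
      vertex 1.29 18.64 18.00
      vertex 10.11 25.67 18.00
    endloop
  endfacet
  facet normal -1.0000 0.0000 0.0000
    outer loop
      vertex 1.29 18.64 0.00
      vertex 1.29 7.36 0.00
      vertex 1.29 7.36 18.00
    endloop
  endfacet
  facet normal -1.0000 0.0000 0.0000
    outer loop
      vertex 1.29 18.64 0.00
      vertex 1.29 7.36 18.00
      vertex 1.29 18.64 18.00
    endloop
  endfacet
  facet normal -0.6233 -0.7820 0.0000
    outer loop
      vertex 1.29 7.36 0.00
      vertex 10.11 0.33 0.00
      vertex 10.11 0.33 18.00
    endloop
  endfacet
  facet normal -0.6233 -0.7820 0.0000
    outer loop
      vertex 1.29 7.36 0.00
      vertex 10.11 0.33 18.00
      vertex 1.29 7.36 18.00
    endloop
  endfacet
  facet normal 0.2225 -0.9749 0.0000
    outer loop
      vertex 10.11 0.33 0.00
      vertex 21.11 2.84 0.00
      vertex 21.11 2.84 18.00
    endloop
  endfacet
  facet normal 0.2225 -0.9749 0.0000
    outer loop
      vertex 10.11 0.33 0.00
      vertex 21.11 2.84 18.00
      vertex 10.11 0.33 18.00
    endloop
  endfacet
  facet normal 0.9011 -0.4337 0.0000
    outer loop
      vertex 21.11 2.84 0.00
      vertex 26.00 13.00 0.00
      vertex 26.00 13.00 18.00
    endloop
  endfacet
  facet normal 0.9011 -0.4337 0.0000
    outer loop
      vertex 21.11 2.84 0.00
      vertex 26.00 13.00 18.00
      vertex 21.11 2.84 18.00
    endloop
  endfacet
endsolid part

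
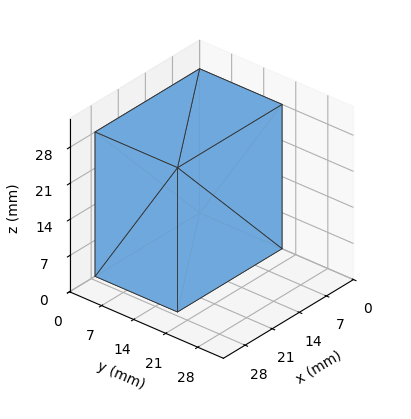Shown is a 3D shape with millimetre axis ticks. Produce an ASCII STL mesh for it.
Reading the render: the shape is a rectangular box, roughly 27 × 18 mm footprint and 28 mm tall (dimensions read to the nearest mm from the axis ticks). For the STL, each face is triangulated and given an outward normal.

solid part
  facet normal 0.0000 0.0000 -1.0000
    outer loop
      vertex 27.000 18.000 0.000
      vertex 27.000 0.000 0.000
      vertex 0.000 0.000 0.000
    endloop
  endfacet
  facet normal 0.0000 0.0000 -1.0000
    outer loop
      vertex 0.000 18.000 0.000
      vertex 27.000 18.000 0.000
      vertex 0.000 0.000 0.000
    endloop
  endfacet
  facet normal 0.0000 0.0000 1.0000
    outer loop
      vertex 0.000 0.000 28.000
      vertex 27.000 0.000 28.000
      vertex 27.000 18.000 28.000
    endloop
  endfacet
  facet normal 0.0000 0.0000 1.0000
    outer loop
      vertex 0.000 0.000 28.000
      vertex 27.000 18.000 28.000
      vertex 0.000 18.000 28.000
    endloop
  endfacet
  facet normal 0.0000 -1.0000 0.0000
    outer loop
      vertex 0.000 0.000 0.000
      vertex 27.000 0.000 0.000
      vertex 27.000 0.000 28.000
    endloop
  endfacet
  facet normal 0.0000 -1.0000 0.0000
    outer loop
      vertex 0.000 0.000 0.000
      vertex 27.000 0.000 28.000
      vertex 0.000 0.000 28.000
    endloop
  endfacet
  facet normal 0.0000 1.0000 0.0000
    outer loop
      vertex 27.000 18.000 28.000
      vertex 27.000 18.000 0.000
      vertex 0.000 18.000 0.000
    endloop
  endfacet
  facet normal 0.0000 1.0000 0.0000
    outer loop
      vertex 0.000 18.000 28.000
      vertex 27.000 18.000 28.000
      vertex 0.000 18.000 0.000
    endloop
  endfacet
  facet normal -1.0000 0.0000 0.0000
    outer loop
      vertex 0.000 18.000 28.000
      vertex 0.000 18.000 0.000
      vertex 0.000 0.000 0.000
    endloop
  endfacet
  facet normal -1.0000 0.0000 0.0000
    outer loop
      vertex 0.000 0.000 28.000
      vertex 0.000 18.000 28.000
      vertex 0.000 0.000 0.000
    endloop
  endfacet
  facet normal 1.0000 0.0000 0.0000
    outer loop
      vertex 27.000 0.000 0.000
      vertex 27.000 18.000 0.000
      vertex 27.000 18.000 28.000
    endloop
  endfacet
  facet normal 1.0000 0.0000 0.0000
    outer loop
      vertex 27.000 0.000 0.000
      vertex 27.000 18.000 28.000
      vertex 27.000 0.000 28.000
    endloop
  endfacet
endsolid part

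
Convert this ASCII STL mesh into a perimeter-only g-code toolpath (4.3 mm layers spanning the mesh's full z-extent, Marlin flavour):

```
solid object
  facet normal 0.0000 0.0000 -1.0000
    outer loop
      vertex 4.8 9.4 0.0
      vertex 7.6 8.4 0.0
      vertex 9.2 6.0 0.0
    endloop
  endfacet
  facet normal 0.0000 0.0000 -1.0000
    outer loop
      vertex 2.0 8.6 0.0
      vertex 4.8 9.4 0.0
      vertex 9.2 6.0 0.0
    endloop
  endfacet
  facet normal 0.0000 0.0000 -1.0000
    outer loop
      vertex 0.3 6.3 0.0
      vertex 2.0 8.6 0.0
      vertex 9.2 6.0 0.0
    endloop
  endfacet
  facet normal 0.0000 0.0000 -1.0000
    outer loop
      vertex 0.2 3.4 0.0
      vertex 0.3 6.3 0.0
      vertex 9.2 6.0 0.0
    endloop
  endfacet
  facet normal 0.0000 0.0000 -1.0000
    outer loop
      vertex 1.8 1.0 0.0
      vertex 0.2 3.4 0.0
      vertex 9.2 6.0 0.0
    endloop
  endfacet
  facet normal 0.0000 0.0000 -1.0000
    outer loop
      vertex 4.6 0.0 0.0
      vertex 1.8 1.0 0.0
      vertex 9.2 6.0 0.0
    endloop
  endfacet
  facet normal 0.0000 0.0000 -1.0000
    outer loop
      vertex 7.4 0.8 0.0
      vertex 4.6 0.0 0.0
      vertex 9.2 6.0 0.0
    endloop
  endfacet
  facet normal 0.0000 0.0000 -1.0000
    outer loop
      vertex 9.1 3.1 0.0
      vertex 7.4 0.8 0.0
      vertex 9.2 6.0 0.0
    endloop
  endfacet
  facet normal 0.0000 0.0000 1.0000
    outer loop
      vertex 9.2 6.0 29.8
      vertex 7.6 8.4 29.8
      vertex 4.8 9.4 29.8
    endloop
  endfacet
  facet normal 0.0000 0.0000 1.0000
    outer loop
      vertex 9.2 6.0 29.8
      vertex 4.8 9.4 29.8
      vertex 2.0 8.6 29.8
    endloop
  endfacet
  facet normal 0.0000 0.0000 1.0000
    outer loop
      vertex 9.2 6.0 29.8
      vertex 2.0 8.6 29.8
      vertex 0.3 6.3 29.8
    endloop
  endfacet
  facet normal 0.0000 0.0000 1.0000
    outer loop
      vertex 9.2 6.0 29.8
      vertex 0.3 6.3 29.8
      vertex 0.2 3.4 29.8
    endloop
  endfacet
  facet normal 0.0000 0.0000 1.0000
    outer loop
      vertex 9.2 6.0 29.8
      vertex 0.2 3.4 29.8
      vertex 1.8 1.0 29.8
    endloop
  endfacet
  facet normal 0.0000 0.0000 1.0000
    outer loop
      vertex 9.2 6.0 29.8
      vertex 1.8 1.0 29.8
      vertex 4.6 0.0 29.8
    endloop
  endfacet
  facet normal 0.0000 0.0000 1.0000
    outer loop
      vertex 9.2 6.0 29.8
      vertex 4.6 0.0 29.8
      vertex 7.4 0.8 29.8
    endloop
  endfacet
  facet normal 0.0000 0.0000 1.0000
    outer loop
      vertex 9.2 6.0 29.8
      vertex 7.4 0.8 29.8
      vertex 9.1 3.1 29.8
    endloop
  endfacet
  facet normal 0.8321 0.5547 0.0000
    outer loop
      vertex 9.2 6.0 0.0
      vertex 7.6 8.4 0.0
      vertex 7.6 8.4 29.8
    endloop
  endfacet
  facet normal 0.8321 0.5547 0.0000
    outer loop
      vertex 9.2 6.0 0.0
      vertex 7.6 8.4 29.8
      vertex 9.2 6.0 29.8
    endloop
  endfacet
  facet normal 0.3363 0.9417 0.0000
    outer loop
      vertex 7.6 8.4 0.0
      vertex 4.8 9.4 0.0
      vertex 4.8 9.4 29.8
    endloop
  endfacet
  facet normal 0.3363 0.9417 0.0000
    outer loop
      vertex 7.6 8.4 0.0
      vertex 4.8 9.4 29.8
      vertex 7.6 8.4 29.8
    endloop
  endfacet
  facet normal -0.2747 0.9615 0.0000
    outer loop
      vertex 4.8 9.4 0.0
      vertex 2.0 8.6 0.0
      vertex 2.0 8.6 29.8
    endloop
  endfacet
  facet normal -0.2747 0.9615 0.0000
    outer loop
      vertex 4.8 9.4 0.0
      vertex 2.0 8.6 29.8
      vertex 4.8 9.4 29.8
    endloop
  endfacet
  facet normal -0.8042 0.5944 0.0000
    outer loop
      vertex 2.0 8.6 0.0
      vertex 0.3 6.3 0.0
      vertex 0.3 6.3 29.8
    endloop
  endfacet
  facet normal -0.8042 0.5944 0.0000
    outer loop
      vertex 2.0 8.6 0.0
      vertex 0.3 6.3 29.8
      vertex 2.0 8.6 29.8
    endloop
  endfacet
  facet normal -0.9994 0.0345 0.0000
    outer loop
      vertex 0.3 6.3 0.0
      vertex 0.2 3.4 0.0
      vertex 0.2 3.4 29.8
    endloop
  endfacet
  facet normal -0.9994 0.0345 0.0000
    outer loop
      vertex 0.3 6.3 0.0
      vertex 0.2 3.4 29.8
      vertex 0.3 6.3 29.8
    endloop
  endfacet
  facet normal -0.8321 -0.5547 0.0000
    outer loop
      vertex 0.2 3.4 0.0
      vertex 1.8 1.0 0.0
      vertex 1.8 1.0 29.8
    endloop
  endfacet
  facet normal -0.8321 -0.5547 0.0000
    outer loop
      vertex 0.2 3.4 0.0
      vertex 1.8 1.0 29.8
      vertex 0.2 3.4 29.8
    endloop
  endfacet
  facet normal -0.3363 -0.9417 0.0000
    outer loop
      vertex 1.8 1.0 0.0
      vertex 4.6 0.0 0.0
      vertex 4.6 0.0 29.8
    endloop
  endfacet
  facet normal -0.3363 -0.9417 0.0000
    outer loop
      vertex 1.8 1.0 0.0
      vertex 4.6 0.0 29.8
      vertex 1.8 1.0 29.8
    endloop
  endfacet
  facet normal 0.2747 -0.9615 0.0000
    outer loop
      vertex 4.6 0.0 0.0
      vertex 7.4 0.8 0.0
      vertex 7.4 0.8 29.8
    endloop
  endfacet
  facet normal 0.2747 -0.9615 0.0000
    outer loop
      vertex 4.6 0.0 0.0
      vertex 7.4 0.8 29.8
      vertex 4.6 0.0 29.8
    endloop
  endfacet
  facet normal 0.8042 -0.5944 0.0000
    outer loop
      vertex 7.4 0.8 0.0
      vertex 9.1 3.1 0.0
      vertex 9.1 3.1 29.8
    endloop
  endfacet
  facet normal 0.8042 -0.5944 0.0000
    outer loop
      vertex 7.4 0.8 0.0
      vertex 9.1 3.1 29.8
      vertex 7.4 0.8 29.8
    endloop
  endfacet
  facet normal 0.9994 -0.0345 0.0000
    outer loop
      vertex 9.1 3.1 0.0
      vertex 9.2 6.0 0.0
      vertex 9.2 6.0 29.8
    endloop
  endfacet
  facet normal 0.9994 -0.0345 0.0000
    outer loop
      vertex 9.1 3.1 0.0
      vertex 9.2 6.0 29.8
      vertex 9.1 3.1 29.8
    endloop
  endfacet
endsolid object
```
; perimeter-only toolpath
G21 ; units = mm
G90 ; absolute positioning
G28 ; home
; layer 1
G0 Z4.3
G0 X9.2 Y6.0
G1 X7.6 Y8.4
G1 X4.8 Y9.4
G1 X2.0 Y8.6
G1 X0.3 Y6.3
G1 X0.2 Y3.4
G1 X1.8 Y1.0
G1 X4.6 Y0.0
G1 X7.4 Y0.8
G1 X9.1 Y3.1
G1 X9.2 Y6.0
; layer 2
G0 Z8.5
G0 X9.2 Y6.0
G1 X7.6 Y8.4
G1 X4.8 Y9.4
G1 X2.0 Y8.6
G1 X0.3 Y6.3
G1 X0.2 Y3.4
G1 X1.8 Y1.0
G1 X4.6 Y0.0
G1 X7.4 Y0.8
G1 X9.1 Y3.1
G1 X9.2 Y6.0
; layer 3
G0 Z12.8
G0 X9.2 Y6.0
G1 X7.6 Y8.4
G1 X4.8 Y9.4
G1 X2.0 Y8.6
G1 X0.3 Y6.3
G1 X0.2 Y3.4
G1 X1.8 Y1.0
G1 X4.6 Y0.0
G1 X7.4 Y0.8
G1 X9.1 Y3.1
G1 X9.2 Y6.0
; layer 4
G0 Z17.0
G0 X9.2 Y6.0
G1 X7.6 Y8.4
G1 X4.8 Y9.4
G1 X2.0 Y8.6
G1 X0.3 Y6.3
G1 X0.2 Y3.4
G1 X1.8 Y1.0
G1 X4.6 Y0.0
G1 X7.4 Y0.8
G1 X9.1 Y3.1
G1 X9.2 Y6.0
; layer 5
G0 Z21.3
G0 X9.2 Y6.0
G1 X7.6 Y8.4
G1 X4.8 Y9.4
G1 X2.0 Y8.6
G1 X0.3 Y6.3
G1 X0.2 Y3.4
G1 X1.8 Y1.0
G1 X4.6 Y0.0
G1 X7.4 Y0.8
G1 X9.1 Y3.1
G1 X9.2 Y6.0
; layer 6
G0 Z25.5
G0 X9.2 Y6.0
G1 X7.6 Y8.4
G1 X4.8 Y9.4
G1 X2.0 Y8.6
G1 X0.3 Y6.3
G1 X0.2 Y3.4
G1 X1.8 Y1.0
G1 X4.6 Y0.0
G1 X7.4 Y0.8
G1 X9.1 Y3.1
G1 X9.2 Y6.0
; layer 7
G0 Z29.8
G0 X9.2 Y6.0
G1 X7.6 Y8.4
G1 X4.8 Y9.4
G1 X2.0 Y8.6
G1 X0.3 Y6.3
G1 X0.2 Y3.4
G1 X1.8 Y1.0
G1 X4.6 Y0.0
G1 X7.4 Y0.8
G1 X9.1 Y3.1
G1 X9.2 Y6.0
M2 ; end

The solid is a regular 10-sided prism (a cylinder approximated with 10 flat sides), circumscribed radius ≈ 4.7 mm, height ≈ 29.8 mm. Slicing at Δz = 4.3 mm — 7 equal slices spanning the solid's height, so layer i sits at z = i·h/7 — gives 7 non-empty perimeters. Each is a 10-segment closed polygon; G0 lifts to the layer z and rapids to the start vertex, then G1 traces the edges.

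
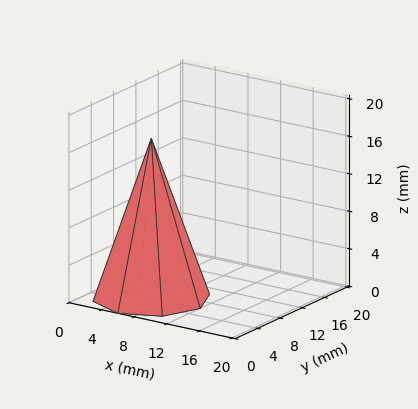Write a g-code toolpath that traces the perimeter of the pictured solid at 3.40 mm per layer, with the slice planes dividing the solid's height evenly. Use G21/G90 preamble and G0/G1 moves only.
Reading the render: the shape is a regular 8-sided pyramid, base circumscribed radius ≈ 6 mm, apex at z ≈ 17 mm (dimensions read to the nearest mm from the axis ticks). For the g-code, the solid's height is divided into equal slices at the stated Δz and each level perimeter traced with G1 moves after a G0 lift.

; perimeter-only toolpath
G21 ; units = mm
G90 ; absolute positioning
G28 ; home
; layer 1
G0 Z3.40
G0 X10.80 Y6.00
G1 X9.39 Y9.39
G1 X6.00 Y10.80
G1 X2.61 Y9.39
G1 X1.20 Y6.00
G1 X2.61 Y2.61
G1 X6.00 Y1.20
G1 X9.39 Y2.61
G1 X10.80 Y6.00
; layer 2
G0 Z6.80
G0 X9.60 Y6.00
G1 X8.54 Y8.54
G1 X6.00 Y9.60
G1 X3.46 Y8.54
G1 X2.40 Y6.00
G1 X3.46 Y3.46
G1 X6.00 Y2.40
G1 X8.54 Y3.46
G1 X9.60 Y6.00
; layer 3
G0 Z10.20
G0 X8.40 Y6.00
G1 X7.70 Y7.70
G1 X6.00 Y8.40
G1 X4.30 Y7.70
G1 X3.60 Y6.00
G1 X4.30 Y4.30
G1 X6.00 Y3.60
G1 X7.70 Y4.30
G1 X8.40 Y6.00
; layer 4
G0 Z13.60
G0 X7.20 Y6.00
G1 X6.85 Y6.85
G1 X6.00 Y7.20
G1 X5.15 Y6.85
G1 X4.80 Y6.00
G1 X5.15 Y5.15
G1 X6.00 Y4.80
G1 X6.85 Y5.15
G1 X7.20 Y6.00
M2 ; end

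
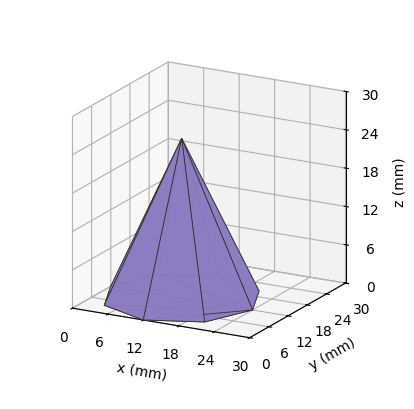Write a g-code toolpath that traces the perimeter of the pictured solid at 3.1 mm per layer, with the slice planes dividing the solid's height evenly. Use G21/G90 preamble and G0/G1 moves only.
Reading the render: the shape is a regular 8-sided pyramid, base circumscribed radius ≈ 12 mm, apex at z ≈ 25 mm (dimensions read to the nearest mm from the axis ticks). For the g-code, the solid's height is divided into equal slices at the stated Δz and each level perimeter traced with G1 moves after a G0 lift.

; perimeter-only toolpath
G21 ; units = mm
G90 ; absolute positioning
G28 ; home
; layer 1
G0 Z3.1
G0 X22.5 Y12.0
G1 X19.4 Y19.4
G1 X12.0 Y22.5
G1 X4.6 Y19.4
G1 X1.5 Y12.0
G1 X4.6 Y4.6
G1 X12.0 Y1.5
G1 X19.4 Y4.6
G1 X22.5 Y12.0
; layer 2
G0 Z6.2
G0 X21.0 Y12.0
G1 X18.4 Y18.4
G1 X12.0 Y21.0
G1 X5.6 Y18.4
G1 X3.0 Y12.0
G1 X5.6 Y5.6
G1 X12.0 Y3.0
G1 X18.4 Y5.6
G1 X21.0 Y12.0
; layer 3
G0 Z9.4
G0 X19.5 Y12.0
G1 X17.3 Y17.3
G1 X12.0 Y19.5
G1 X6.7 Y17.3
G1 X4.5 Y12.0
G1 X6.7 Y6.7
G1 X12.0 Y4.5
G1 X17.3 Y6.7
G1 X19.5 Y12.0
; layer 4
G0 Z12.5
G0 X18.0 Y12.0
G1 X16.2 Y16.2
G1 X12.0 Y18.0
G1 X7.8 Y16.2
G1 X6.0 Y12.0
G1 X7.8 Y7.8
G1 X12.0 Y6.0
G1 X16.2 Y7.8
G1 X18.0 Y12.0
; layer 5
G0 Z15.6
G0 X16.5 Y12.0
G1 X15.2 Y15.2
G1 X12.0 Y16.5
G1 X8.8 Y15.2
G1 X7.5 Y12.0
G1 X8.8 Y8.8
G1 X12.0 Y7.5
G1 X15.2 Y8.8
G1 X16.5 Y12.0
; layer 6
G0 Z18.8
G0 X15.0 Y12.0
G1 X14.1 Y14.1
G1 X12.0 Y15.0
G1 X9.9 Y14.1
G1 X9.0 Y12.0
G1 X9.9 Y9.9
G1 X12.0 Y9.0
G1 X14.1 Y9.9
G1 X15.0 Y12.0
; layer 7
G0 Z21.9
G0 X13.5 Y12.0
G1 X13.1 Y13.1
G1 X12.0 Y13.5
G1 X10.9 Y13.1
G1 X10.5 Y12.0
G1 X10.9 Y10.9
G1 X12.0 Y10.5
G1 X13.1 Y10.9
G1 X13.5 Y12.0
M2 ; end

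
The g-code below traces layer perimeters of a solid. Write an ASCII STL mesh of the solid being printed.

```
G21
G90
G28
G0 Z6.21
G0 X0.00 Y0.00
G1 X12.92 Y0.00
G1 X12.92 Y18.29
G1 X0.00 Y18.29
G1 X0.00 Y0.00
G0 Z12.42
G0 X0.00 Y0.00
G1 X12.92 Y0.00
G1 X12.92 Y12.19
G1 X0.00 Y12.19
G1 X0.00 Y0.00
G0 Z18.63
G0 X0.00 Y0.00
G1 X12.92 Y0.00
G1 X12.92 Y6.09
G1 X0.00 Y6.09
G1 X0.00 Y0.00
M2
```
solid part
  facet normal 0.0000 0.0000 -1.0000
    outer loop
      vertex 12.92 24.38 0.00
      vertex 12.92 0.00 0.00
      vertex 0.00 0.00 0.00
    endloop
  endfacet
  facet normal 0.0000 0.0000 -1.0000
    outer loop
      vertex 0.00 24.38 0.00
      vertex 12.92 24.38 0.00
      vertex 0.00 0.00 0.00
    endloop
  endfacet
  facet normal 0.0000 -1.0000 0.0000
    outer loop
      vertex 0.00 0.00 0.00
      vertex 12.92 0.00 0.00
      vertex 12.92 0.00 24.84
    endloop
  endfacet
  facet normal 0.0000 -1.0000 0.0000
    outer loop
      vertex 0.00 0.00 0.00
      vertex 12.92 0.00 24.84
      vertex 0.00 0.00 24.84
    endloop
  endfacet
  facet normal 0.0000 0.7137 0.7005
    outer loop
      vertex 0.00 0.00 24.84
      vertex 12.92 0.00 24.84
      vertex 12.92 24.38 0.00
    endloop
  endfacet
  facet normal 0.0000 0.7137 0.7005
    outer loop
      vertex 0.00 0.00 24.84
      vertex 12.92 24.38 0.00
      vertex 0.00 24.38 0.00
    endloop
  endfacet
  facet normal -1.0000 0.0000 0.0000
    outer loop
      vertex 0.00 0.00 24.84
      vertex 0.00 24.38 0.00
      vertex 0.00 0.00 0.00
    endloop
  endfacet
  facet normal 1.0000 0.0000 0.0000
    outer loop
      vertex 12.92 0.00 0.00
      vertex 12.92 24.38 0.00
      vertex 12.92 0.00 24.84
    endloop
  endfacet
endsolid part

The G0 Z moves step by Δz≈6.21 mm. The G1 loops shrink linearly with z, so the solid tapers from its base footprint up to z≈24.8. Closing with a flat bottom cap and the tapered top and triangulating gives 8 facets — a wedge (ramp): 12.9 × 24.4 mm base, rising to 24.8 mm along the y=0 edge and sloping linearly to z=0 at y=24.4.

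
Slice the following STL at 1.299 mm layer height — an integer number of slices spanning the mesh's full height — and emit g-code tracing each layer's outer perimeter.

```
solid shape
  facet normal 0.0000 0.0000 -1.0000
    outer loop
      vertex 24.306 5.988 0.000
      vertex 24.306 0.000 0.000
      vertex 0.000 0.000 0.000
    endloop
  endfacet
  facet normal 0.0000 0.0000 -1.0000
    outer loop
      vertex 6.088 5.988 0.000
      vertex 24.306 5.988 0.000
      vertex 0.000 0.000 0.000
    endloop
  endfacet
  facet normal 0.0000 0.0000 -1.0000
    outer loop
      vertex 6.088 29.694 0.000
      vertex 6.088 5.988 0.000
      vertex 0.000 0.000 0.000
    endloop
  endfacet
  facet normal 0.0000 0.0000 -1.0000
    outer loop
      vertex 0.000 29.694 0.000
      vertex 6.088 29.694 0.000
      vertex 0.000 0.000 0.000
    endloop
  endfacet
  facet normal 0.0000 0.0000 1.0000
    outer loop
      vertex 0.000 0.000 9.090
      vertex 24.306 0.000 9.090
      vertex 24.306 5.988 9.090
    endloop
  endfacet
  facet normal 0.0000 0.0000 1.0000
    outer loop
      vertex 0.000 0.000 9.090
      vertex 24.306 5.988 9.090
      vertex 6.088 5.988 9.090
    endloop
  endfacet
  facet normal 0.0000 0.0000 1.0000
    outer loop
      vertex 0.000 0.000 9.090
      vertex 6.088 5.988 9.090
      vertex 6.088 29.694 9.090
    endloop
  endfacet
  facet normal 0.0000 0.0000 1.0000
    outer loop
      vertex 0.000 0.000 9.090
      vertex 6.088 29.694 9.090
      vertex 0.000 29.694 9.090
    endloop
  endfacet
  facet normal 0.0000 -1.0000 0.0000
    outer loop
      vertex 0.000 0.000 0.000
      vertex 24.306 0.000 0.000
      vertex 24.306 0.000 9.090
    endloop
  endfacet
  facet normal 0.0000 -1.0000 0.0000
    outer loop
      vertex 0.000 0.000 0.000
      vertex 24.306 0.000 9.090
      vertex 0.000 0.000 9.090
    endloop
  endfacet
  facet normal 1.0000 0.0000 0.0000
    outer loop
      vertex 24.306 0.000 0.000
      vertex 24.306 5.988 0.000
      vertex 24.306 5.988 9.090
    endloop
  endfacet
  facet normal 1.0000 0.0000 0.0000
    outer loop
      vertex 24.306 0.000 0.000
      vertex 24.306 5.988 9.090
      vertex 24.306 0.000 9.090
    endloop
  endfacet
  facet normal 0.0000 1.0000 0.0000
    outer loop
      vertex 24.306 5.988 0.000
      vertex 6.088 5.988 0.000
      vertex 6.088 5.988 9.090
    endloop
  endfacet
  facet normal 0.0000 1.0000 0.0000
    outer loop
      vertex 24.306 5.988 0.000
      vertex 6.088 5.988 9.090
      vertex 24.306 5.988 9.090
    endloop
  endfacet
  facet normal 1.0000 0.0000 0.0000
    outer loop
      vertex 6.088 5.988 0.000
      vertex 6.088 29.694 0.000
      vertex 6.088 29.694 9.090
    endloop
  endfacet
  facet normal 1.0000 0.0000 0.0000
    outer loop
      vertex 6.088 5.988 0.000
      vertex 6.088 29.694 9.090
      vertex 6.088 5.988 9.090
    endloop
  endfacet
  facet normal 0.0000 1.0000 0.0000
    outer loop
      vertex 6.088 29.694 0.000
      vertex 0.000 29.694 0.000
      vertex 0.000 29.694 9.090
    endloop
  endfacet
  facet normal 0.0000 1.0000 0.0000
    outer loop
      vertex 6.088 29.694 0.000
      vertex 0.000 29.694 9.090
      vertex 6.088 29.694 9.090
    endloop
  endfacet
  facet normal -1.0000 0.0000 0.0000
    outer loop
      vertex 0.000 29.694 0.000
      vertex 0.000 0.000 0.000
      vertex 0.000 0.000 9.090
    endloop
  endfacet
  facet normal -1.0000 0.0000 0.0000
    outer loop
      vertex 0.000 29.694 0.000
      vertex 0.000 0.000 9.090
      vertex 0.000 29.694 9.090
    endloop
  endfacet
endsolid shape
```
; perimeter-only toolpath
G21 ; units = mm
G90 ; absolute positioning
G28 ; home
; layer 1
G0 Z1.299
G0 X0.000 Y0.000
G1 X24.306 Y0.000
G1 X24.306 Y5.988
G1 X6.088 Y5.988
G1 X6.088 Y29.694
G1 X0.000 Y29.694
G1 X0.000 Y0.000
; layer 2
G0 Z2.597
G0 X0.000 Y0.000
G1 X24.306 Y0.000
G1 X24.306 Y5.988
G1 X6.088 Y5.988
G1 X6.088 Y29.694
G1 X0.000 Y29.694
G1 X0.000 Y0.000
; layer 3
G0 Z3.896
G0 X0.000 Y0.000
G1 X24.306 Y0.000
G1 X24.306 Y5.988
G1 X6.088 Y5.988
G1 X6.088 Y29.694
G1 X0.000 Y29.694
G1 X0.000 Y0.000
; layer 4
G0 Z5.194
G0 X0.000 Y0.000
G1 X24.306 Y0.000
G1 X24.306 Y5.988
G1 X6.088 Y5.988
G1 X6.088 Y29.694
G1 X0.000 Y29.694
G1 X0.000 Y0.000
; layer 5
G0 Z6.493
G0 X0.000 Y0.000
G1 X24.306 Y0.000
G1 X24.306 Y5.988
G1 X6.088 Y5.988
G1 X6.088 Y29.694
G1 X0.000 Y29.694
G1 X0.000 Y0.000
; layer 6
G0 Z7.791
G0 X0.000 Y0.000
G1 X24.306 Y0.000
G1 X24.306 Y5.988
G1 X6.088 Y5.988
G1 X6.088 Y29.694
G1 X0.000 Y29.694
G1 X0.000 Y0.000
; layer 7
G0 Z9.090
G0 X0.000 Y0.000
G1 X24.306 Y0.000
G1 X24.306 Y5.988
G1 X6.088 Y5.988
G1 X6.088 Y29.694
G1 X0.000 Y29.694
G1 X0.000 Y0.000
M2 ; end

The solid is an L-shaped prism: outer 24.3 × 29.7 mm, arm thicknesses ≈ 5.99 mm (horizontal) and 6.09 mm (vertical), extruded 9.09 mm in z. Slicing at Δz = 1.299 mm — 7 equal slices spanning the solid's height, so layer i sits at z = i·h/7 — gives 7 non-empty perimeters. Each is a 6-segment closed polygon; G0 lifts to the layer z and rapids to the start vertex, then G1 traces the edges.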